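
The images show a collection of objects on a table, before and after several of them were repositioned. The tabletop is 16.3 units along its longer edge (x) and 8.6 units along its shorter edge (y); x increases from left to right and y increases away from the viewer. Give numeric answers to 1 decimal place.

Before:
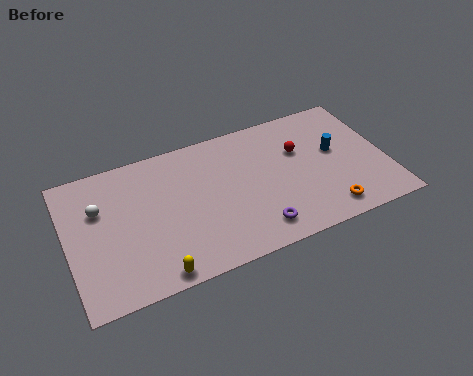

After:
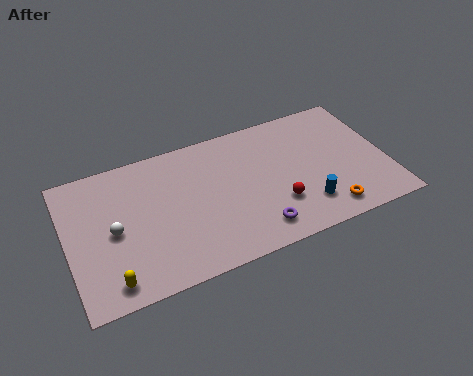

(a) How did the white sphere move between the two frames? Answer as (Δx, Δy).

(0.6, -1.6)

The white sphere was at about (1.7, 5.7) and moved to about (2.3, 4.1).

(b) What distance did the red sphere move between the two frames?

3.4

The red sphere moved from about (12.0, 5.6) to (10.5, 2.6), a distance of √(1.5² + 3.0²) ≈ 3.4.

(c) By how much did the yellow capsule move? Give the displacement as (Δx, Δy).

(-2.2, 0.4)

The yellow capsule started near (4.1, 0.8) and ended near (1.9, 1.2).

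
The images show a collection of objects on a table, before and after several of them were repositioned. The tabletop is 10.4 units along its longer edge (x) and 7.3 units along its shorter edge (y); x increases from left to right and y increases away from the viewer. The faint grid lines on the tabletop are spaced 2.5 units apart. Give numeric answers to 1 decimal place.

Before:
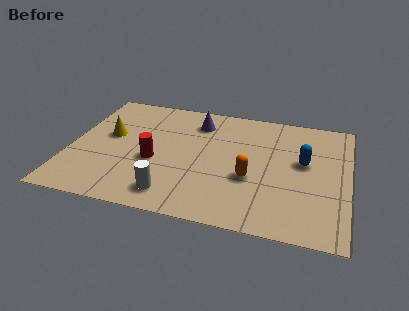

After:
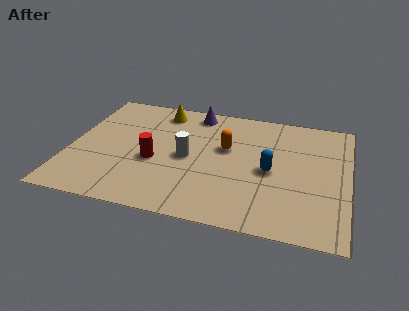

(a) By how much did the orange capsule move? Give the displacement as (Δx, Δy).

(-1.0, 1.6)

The orange capsule was at about (6.8, 2.8) and moved to about (5.8, 4.4).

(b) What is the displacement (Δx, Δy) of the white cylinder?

(0.4, 2.3)

The white cylinder was at about (4.0, 1.2) and moved to about (4.4, 3.5).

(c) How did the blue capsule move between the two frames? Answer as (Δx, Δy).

(-1.2, -0.8)

The blue capsule started near (8.7, 4.2) and ended near (7.5, 3.4).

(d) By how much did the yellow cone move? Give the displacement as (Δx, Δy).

(1.8, 2.0)

The yellow cone started near (1.4, 4.2) and ended near (3.2, 6.2).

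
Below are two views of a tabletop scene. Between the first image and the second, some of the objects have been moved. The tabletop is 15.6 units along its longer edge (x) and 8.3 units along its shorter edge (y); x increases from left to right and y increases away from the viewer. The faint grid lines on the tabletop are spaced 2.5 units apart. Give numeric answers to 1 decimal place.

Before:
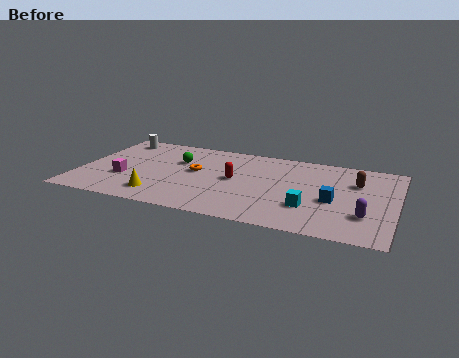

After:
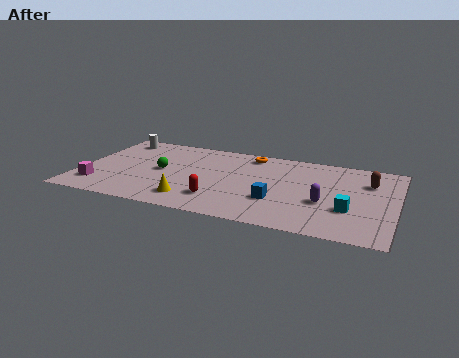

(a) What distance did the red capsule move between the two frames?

2.4

The red capsule was near (7.7, 4.3) before and (7.1, 2.0) after, so it travelled √(0.6² + 2.3²) ≈ 2.4 units.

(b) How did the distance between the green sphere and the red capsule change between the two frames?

+0.6

Before: roughly 3.2 units apart; after: 3.8. That's 0.6 units further apart.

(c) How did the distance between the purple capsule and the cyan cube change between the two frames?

-1.4

The distance was about 2.7 in the first image and 1.3 in the second, so they moved 1.4 units closer together.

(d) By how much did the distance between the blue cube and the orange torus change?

-2.2

The distance was about 7.0 in the first image and 4.8 in the second, so they moved 2.2 units closer together.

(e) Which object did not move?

the white cylinder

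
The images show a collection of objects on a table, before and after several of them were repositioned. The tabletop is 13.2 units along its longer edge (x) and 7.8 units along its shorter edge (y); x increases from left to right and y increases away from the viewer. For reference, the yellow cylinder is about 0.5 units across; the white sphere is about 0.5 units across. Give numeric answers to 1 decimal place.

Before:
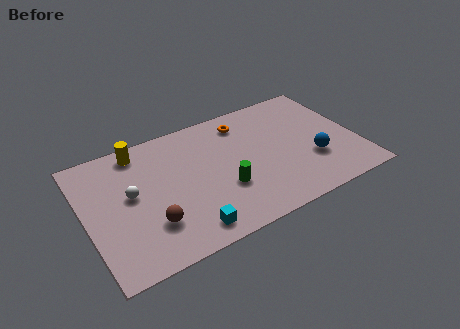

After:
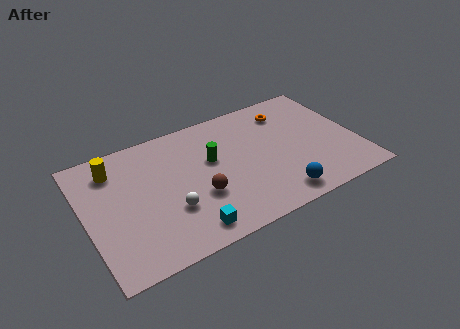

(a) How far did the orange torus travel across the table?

2.2

From (8.0, 6.4) to (10.2, 6.2), the orange torus covered √(2.2² + 0.2²) ≈ 2.2 units.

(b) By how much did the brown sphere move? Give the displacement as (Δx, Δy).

(2.4, 0.6)

The brown sphere started near (2.9, 2.2) and ended near (5.3, 2.8).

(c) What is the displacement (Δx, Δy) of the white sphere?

(1.7, -1.7)

From the two frames, the white sphere sits at roughly (2.2, 4.3) before and (3.9, 2.6) after.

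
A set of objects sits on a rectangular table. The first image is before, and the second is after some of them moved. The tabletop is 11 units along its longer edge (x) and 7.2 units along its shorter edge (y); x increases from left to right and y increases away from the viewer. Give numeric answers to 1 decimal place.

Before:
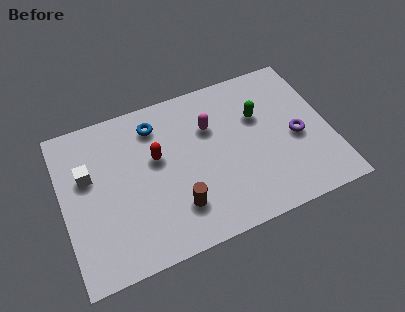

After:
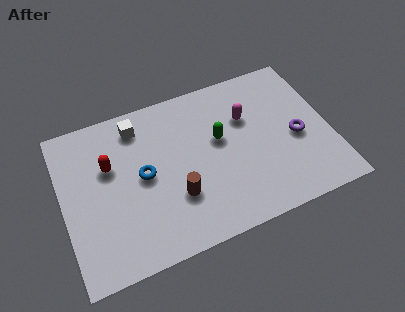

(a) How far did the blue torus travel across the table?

2.2

The blue torus moved from about (4.0, 5.8) to (3.3, 3.7), a distance of √(0.7² + 2.1²) ≈ 2.2.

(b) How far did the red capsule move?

1.9

The red capsule moved from about (3.9, 4.3) to (2.0, 4.6), a distance of √(1.9² + 0.3²) ≈ 1.9.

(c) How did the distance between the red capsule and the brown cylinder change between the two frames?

+0.8

They were about 2.6 units apart before and 3.4 after — 0.8 units further apart.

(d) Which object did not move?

the purple torus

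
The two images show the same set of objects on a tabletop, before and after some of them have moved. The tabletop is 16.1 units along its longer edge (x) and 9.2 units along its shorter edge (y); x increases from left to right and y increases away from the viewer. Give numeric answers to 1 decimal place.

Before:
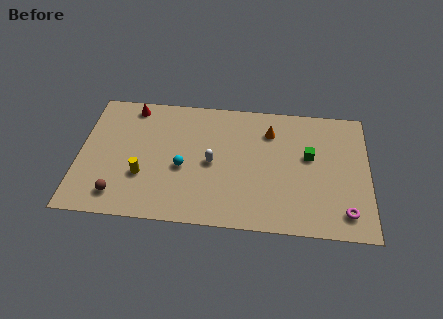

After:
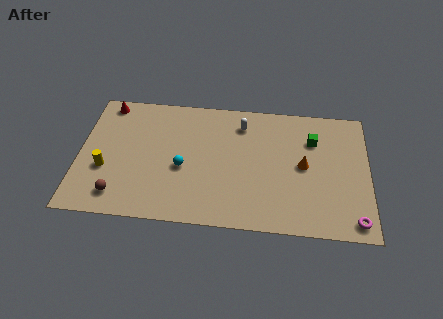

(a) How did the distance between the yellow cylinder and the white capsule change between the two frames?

+4.5

Before: roughly 4.0 units apart; after: 8.5. That's 4.5 units further apart.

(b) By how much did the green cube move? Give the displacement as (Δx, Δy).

(0.2, 1.2)

The green cube was at about (12.8, 5.4) and moved to about (13.0, 6.6).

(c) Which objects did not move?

the cyan sphere and the brown sphere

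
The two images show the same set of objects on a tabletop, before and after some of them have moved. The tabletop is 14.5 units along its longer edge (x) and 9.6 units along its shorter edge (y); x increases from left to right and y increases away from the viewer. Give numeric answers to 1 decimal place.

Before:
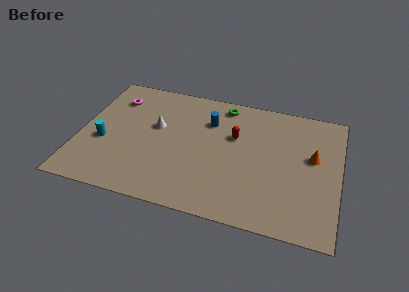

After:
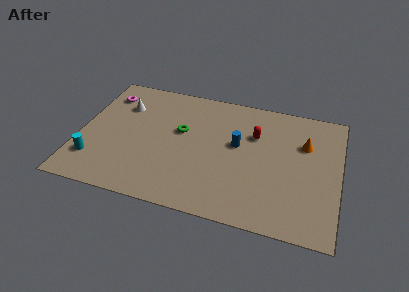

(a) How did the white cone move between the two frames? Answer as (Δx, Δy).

(-2.0, 1.2)

The white cone started near (4.2, 5.7) and ended near (2.2, 6.9).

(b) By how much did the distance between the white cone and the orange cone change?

+1.5

They were about 8.8 units apart before and 10.3 after — 1.5 units further apart.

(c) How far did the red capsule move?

1.2

The red capsule was near (8.6, 6.1) before and (9.7, 6.5) after, so it travelled √(1.1² + 0.4²) ≈ 1.2 units.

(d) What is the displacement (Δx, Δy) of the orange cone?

(-0.5, 0.9)

The orange cone was at about (13.0, 5.6) and moved to about (12.5, 6.5).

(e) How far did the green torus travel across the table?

3.5

The green torus moved from about (7.8, 8.4) to (5.6, 5.7), a distance of √(2.2² + 2.7²) ≈ 3.5.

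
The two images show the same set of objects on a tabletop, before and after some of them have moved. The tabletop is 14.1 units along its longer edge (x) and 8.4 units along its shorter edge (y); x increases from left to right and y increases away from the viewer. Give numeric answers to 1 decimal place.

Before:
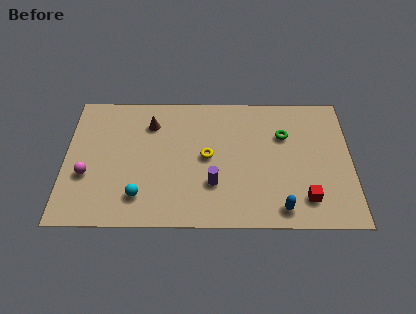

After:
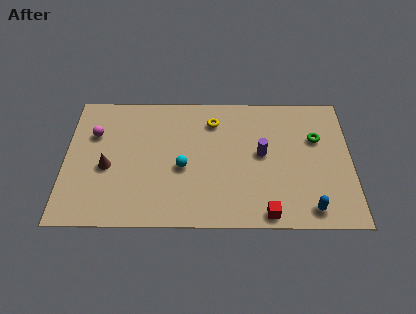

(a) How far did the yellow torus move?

2.3

From (7.0, 4.3) to (7.3, 6.6), the yellow torus covered √(0.3² + 2.3²) ≈ 2.3 units.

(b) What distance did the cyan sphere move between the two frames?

2.8

The cyan sphere moved from about (3.7, 1.8) to (5.8, 3.6), a distance of √(2.1² + 1.8²) ≈ 2.8.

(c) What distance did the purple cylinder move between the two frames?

3.1

The purple cylinder was near (7.3, 2.6) before and (9.7, 4.5) after, so it travelled √(2.4² + 1.9²) ≈ 3.1 units.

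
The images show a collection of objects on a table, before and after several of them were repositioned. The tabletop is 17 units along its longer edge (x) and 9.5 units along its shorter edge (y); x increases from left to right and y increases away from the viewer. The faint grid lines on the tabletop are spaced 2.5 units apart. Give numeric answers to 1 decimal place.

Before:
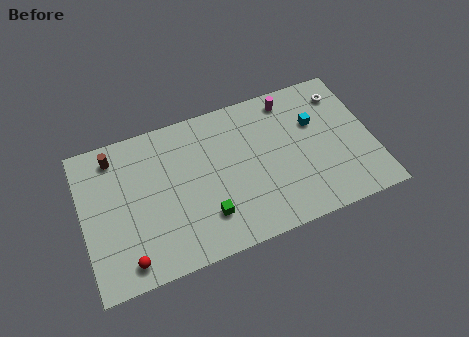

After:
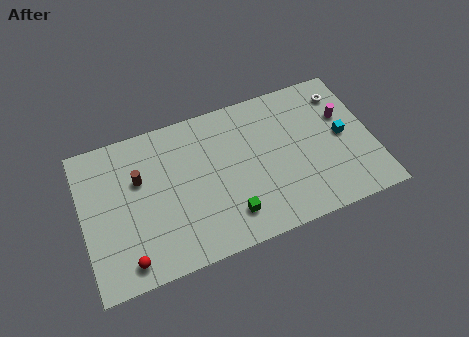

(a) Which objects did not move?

the red sphere and the white torus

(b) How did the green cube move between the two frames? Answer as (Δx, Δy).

(1.3, -0.4)

The green cube was at about (7.0, 2.4) and moved to about (8.3, 2.0).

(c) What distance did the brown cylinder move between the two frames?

2.3

The brown cylinder was near (2.1, 8.0) before and (3.4, 6.1) after, so it travelled √(1.3² + 1.9²) ≈ 2.3 units.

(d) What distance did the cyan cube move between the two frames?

2.1

The cyan cube was near (13.8, 6.2) before and (15.3, 4.8) after, so it travelled √(1.5² + 1.4²) ≈ 2.1 units.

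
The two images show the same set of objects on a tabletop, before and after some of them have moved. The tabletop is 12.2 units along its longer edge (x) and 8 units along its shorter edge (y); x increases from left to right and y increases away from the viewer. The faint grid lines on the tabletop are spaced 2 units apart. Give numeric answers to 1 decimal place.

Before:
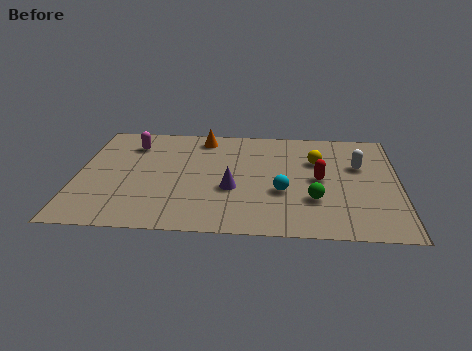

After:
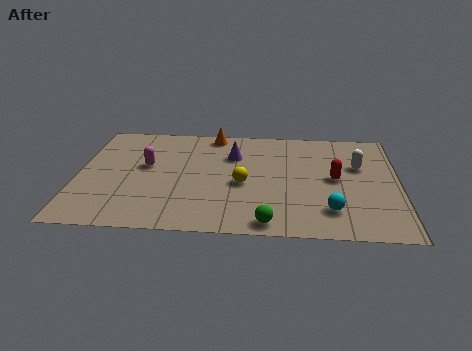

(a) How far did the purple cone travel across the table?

2.5

The purple cone was near (5.9, 3.1) before and (5.9, 5.6) after, so it travelled √(0.0² + 2.5²) ≈ 2.5 units.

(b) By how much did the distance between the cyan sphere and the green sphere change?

+1.2

Before: roughly 1.3 units apart; after: 2.5. That's 1.2 units further apart.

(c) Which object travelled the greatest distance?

the yellow sphere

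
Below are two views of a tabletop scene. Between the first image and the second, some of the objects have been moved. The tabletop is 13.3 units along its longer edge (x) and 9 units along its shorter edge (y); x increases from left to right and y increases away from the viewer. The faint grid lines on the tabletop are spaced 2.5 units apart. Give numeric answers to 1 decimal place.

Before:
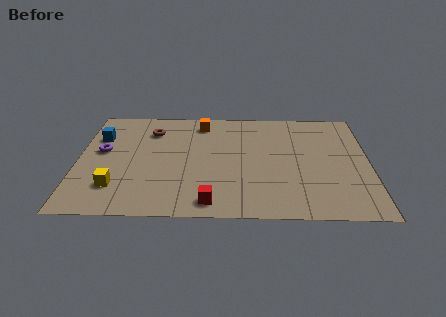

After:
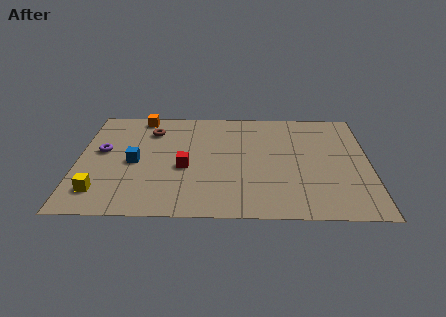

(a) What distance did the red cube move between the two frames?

3.0

From (6.1, 1.1) to (4.9, 3.8), the red cube covered √(1.2² + 2.7²) ≈ 3.0 units.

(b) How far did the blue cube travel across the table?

2.7

The blue cube moved from about (0.9, 6.3) to (2.6, 4.2), a distance of √(1.7² + 2.1²) ≈ 2.7.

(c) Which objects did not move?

the purple torus and the brown torus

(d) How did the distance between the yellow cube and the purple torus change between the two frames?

+0.3

They were about 3.0 units apart before and 3.3 after — 0.3 units further apart.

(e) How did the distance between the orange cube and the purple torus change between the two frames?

-1.7

The distance was about 5.1 in the first image and 3.4 in the second, so they moved 1.7 units closer together.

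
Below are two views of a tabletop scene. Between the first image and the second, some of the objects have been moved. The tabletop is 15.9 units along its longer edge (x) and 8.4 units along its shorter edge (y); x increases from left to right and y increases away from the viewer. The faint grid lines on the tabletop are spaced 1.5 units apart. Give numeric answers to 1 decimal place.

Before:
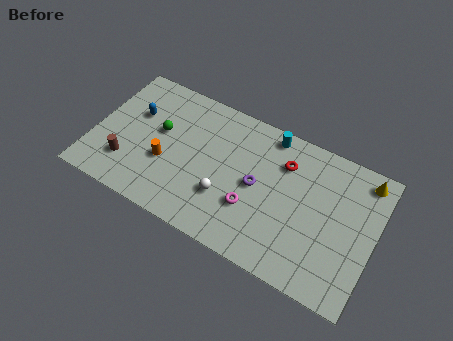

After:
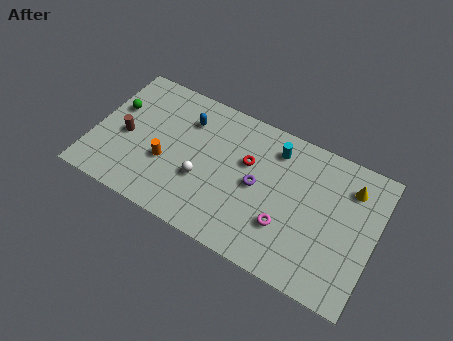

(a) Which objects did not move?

the purple torus and the orange cylinder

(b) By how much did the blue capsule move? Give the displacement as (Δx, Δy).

(2.9, 0.9)

From the two frames, the blue capsule sits at roughly (2.1, 5.4) before and (5.0, 6.3) after.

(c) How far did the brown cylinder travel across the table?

1.6

The brown cylinder moved from about (2.1, 2.2) to (1.8, 3.8), a distance of √(0.3² + 1.6²) ≈ 1.6.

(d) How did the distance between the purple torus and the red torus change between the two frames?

-1.1

They were about 2.4 units apart before and 1.3 after — 1.1 units closer together.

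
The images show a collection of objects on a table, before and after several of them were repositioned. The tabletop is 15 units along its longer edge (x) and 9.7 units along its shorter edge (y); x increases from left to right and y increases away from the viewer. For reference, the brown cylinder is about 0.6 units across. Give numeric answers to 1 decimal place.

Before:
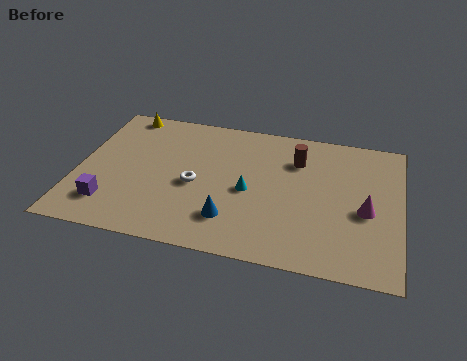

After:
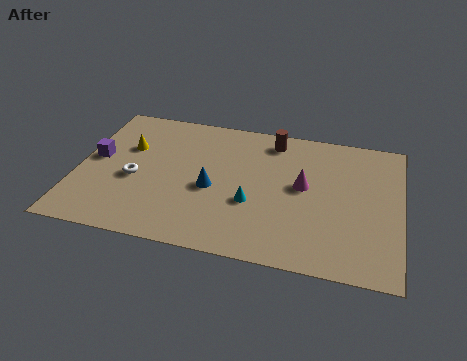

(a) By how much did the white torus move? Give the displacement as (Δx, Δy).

(-2.8, -0.2)

The white torus started near (5.5, 4.3) and ended near (2.7, 4.1).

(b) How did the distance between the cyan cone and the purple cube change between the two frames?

+0.9

Before: roughly 6.7 units apart; after: 7.6. That's 0.9 units further apart.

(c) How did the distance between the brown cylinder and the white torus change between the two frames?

+2.1

They were about 5.4 units apart before and 7.5 after — 2.1 units further apart.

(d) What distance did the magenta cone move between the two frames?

3.1

The magenta cone was near (13.4, 4.2) before and (10.5, 5.3) after, so it travelled √(2.9² + 1.1²) ≈ 3.1 units.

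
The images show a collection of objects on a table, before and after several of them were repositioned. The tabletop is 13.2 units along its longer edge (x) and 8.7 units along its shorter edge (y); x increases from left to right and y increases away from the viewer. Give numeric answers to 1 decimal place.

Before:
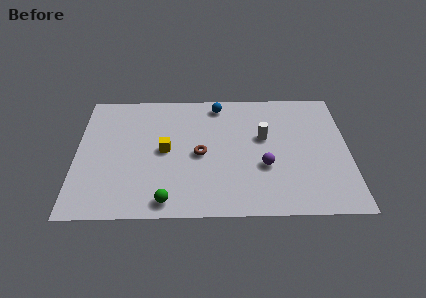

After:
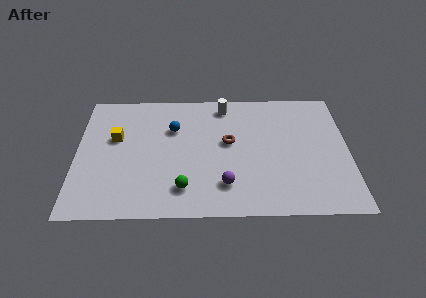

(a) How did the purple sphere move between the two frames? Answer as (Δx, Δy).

(-1.9, -1.2)

The purple sphere was at about (9.1, 3.2) and moved to about (7.2, 2.0).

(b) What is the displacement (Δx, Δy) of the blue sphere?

(-2.2, -1.7)

The blue sphere started near (6.9, 7.6) and ended near (4.7, 5.9).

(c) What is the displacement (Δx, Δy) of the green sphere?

(0.8, 0.8)

The green sphere was at about (4.4, 1.0) and moved to about (5.2, 1.8).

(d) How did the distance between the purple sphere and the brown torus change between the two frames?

-0.3

The distance was about 3.2 in the first image and 2.9 in the second, so they moved 0.3 units closer together.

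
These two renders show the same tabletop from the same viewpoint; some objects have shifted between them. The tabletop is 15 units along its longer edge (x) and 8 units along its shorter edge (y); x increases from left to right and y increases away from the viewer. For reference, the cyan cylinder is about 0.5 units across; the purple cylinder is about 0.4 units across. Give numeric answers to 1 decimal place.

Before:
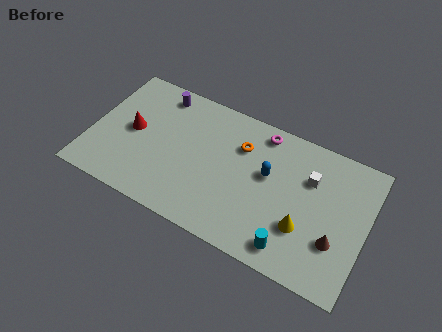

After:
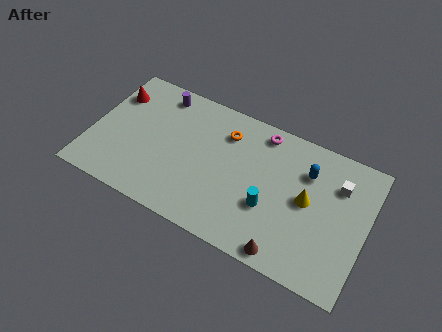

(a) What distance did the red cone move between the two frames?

2.2

The red cone was near (2.2, 4.1) before and (0.9, 5.9) after, so it travelled √(1.3² + 1.8²) ≈ 2.2 units.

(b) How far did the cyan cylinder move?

2.2

The cyan cylinder moved from about (11.3, 1.2) to (9.9, 2.9), a distance of √(1.4² + 1.7²) ≈ 2.2.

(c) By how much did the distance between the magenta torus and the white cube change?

+1.3

Before: roughly 3.2 units apart; after: 4.5. That's 1.3 units further apart.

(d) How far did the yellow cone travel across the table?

1.6

The yellow cone was near (11.8, 2.6) before and (11.8, 4.2) after, so it travelled √(0.0² + 1.6²) ≈ 1.6 units.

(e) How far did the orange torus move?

1.0

The orange torus moved from about (8.0, 5.7) to (7.1, 6.1), a distance of √(0.9² + 0.4²) ≈ 1.0.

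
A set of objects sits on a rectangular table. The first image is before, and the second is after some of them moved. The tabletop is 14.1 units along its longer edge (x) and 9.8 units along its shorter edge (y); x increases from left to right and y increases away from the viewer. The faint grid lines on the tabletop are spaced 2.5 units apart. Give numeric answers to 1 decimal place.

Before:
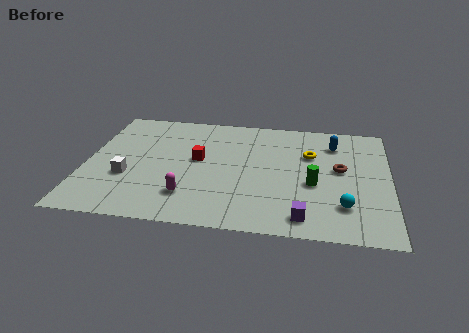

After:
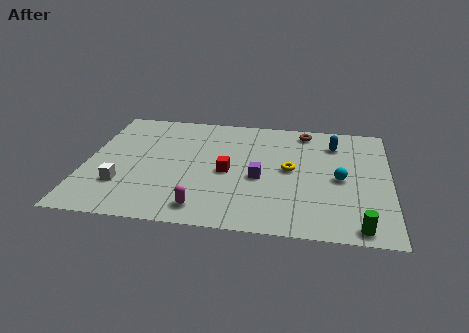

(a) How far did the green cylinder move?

3.7

From (10.6, 4.0) to (12.7, 0.9), the green cylinder covered √(2.1² + 3.1²) ≈ 3.7 units.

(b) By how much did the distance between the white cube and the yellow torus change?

-0.9

The distance was about 8.9 in the first image and 8.0 in the second, so they moved 0.9 units closer together.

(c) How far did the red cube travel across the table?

1.7

The red cube was near (5.2, 5.4) before and (6.6, 4.5) after, so it travelled √(1.4² + 0.9²) ≈ 1.7 units.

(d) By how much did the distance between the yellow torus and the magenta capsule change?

-1.5

Before: roughly 6.9 units apart; after: 5.4. That's 1.5 units closer together.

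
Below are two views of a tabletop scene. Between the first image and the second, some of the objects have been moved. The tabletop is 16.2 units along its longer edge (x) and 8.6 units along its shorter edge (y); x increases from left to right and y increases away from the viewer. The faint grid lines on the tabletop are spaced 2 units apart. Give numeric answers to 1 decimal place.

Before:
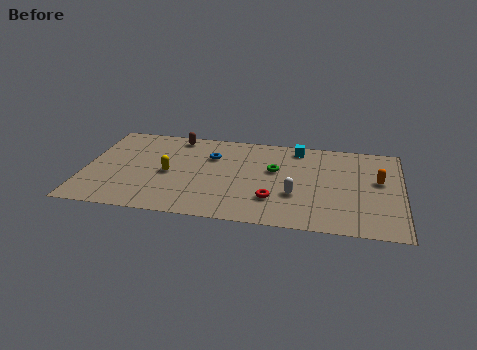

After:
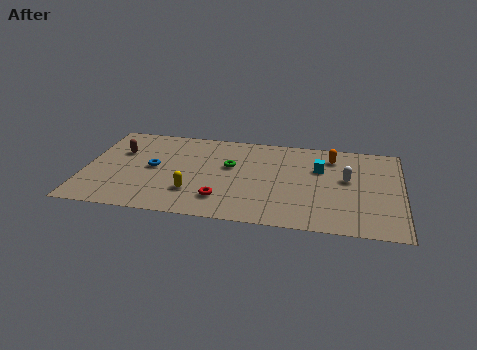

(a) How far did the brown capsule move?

3.4

From (4.5, 7.6) to (1.7, 5.7), the brown capsule covered √(2.8² + 1.9²) ≈ 3.4 units.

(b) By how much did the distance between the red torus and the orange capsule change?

+1.5

The distance was about 5.9 in the first image and 7.4 in the second, so they moved 1.5 units further apart.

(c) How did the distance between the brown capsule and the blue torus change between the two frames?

-0.3

The distance was about 2.5 in the first image and 2.2 in the second, so they moved 0.3 units closer together.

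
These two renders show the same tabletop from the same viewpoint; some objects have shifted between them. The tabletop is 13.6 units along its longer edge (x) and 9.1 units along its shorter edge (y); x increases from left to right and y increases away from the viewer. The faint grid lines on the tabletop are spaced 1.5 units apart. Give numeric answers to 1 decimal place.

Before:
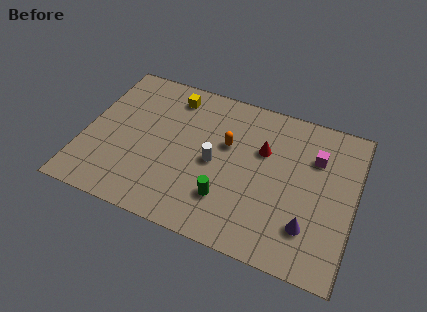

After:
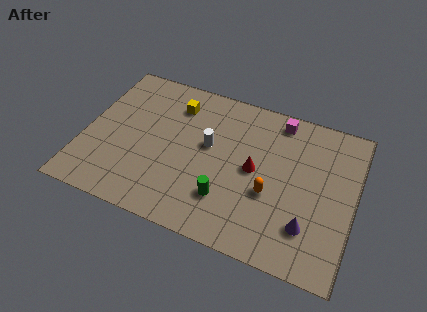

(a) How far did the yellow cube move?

0.5

From (4.1, 7.6) to (4.3, 7.1), the yellow cube covered √(0.2² + 0.5²) ≈ 0.5 units.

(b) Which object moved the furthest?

the orange capsule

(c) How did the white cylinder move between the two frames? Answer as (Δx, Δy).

(-0.4, 0.9)

From the two frames, the white cylinder sits at roughly (6.6, 4.3) before and (6.2, 5.2) after.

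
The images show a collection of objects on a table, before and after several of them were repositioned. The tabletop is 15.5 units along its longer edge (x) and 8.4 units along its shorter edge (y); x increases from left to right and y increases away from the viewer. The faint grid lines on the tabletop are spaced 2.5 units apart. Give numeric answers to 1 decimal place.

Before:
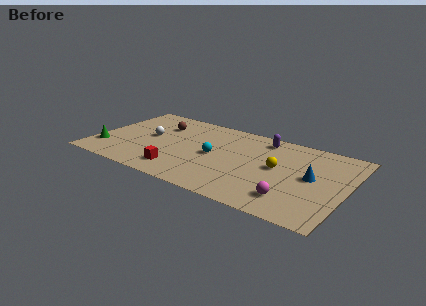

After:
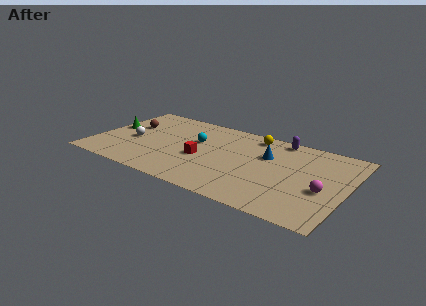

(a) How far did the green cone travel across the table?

2.5

The green cone moved from about (0.8, 2.1) to (0.8, 4.6), a distance of √(0.0² + 2.5²) ≈ 2.5.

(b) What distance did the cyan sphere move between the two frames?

1.7

From (7.4, 4.1) to (6.1, 5.2), the cyan sphere covered √(1.3² + 1.1²) ≈ 1.7 units.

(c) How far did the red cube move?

2.2

The red cube was near (5.6, 1.6) before and (6.7, 3.5) after, so it travelled √(1.1² + 1.9²) ≈ 2.2 units.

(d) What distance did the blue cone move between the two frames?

3.1

From (13.4, 4.4) to (10.5, 5.5), the blue cone covered √(2.9² + 1.1²) ≈ 3.1 units.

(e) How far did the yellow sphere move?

3.4

From (11.3, 4.5) to (9.4, 7.3), the yellow sphere covered √(1.9² + 2.8²) ≈ 3.4 units.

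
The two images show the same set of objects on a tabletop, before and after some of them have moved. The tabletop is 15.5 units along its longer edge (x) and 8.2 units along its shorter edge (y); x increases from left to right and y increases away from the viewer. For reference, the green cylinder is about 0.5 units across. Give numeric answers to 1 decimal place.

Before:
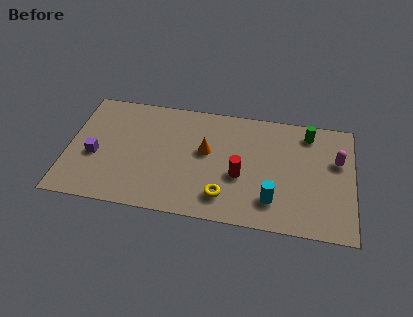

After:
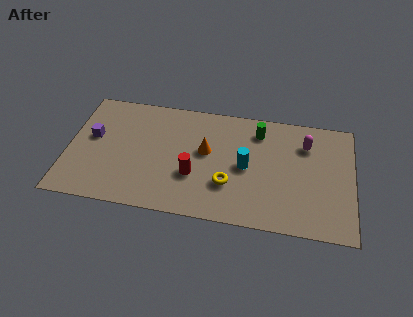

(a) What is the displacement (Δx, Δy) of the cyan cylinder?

(-1.5, 2.1)

The cyan cylinder started near (11.2, 1.9) and ended near (9.7, 4.0).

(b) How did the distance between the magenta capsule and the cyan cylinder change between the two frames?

-0.9

Before: roughly 4.7 units apart; after: 3.8. That's 0.9 units closer together.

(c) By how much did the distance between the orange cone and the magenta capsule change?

-1.5

They were about 7.1 units apart before and 5.6 after — 1.5 units closer together.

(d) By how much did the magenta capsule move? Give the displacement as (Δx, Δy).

(-1.7, 0.9)

The magenta capsule started near (14.6, 5.2) and ended near (12.9, 6.1).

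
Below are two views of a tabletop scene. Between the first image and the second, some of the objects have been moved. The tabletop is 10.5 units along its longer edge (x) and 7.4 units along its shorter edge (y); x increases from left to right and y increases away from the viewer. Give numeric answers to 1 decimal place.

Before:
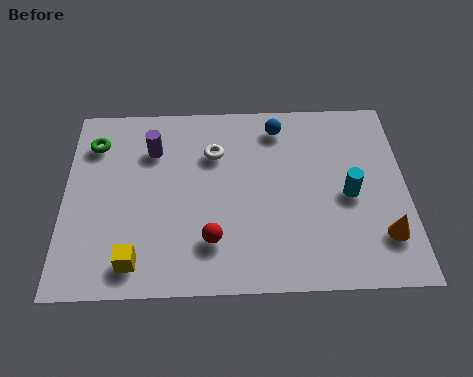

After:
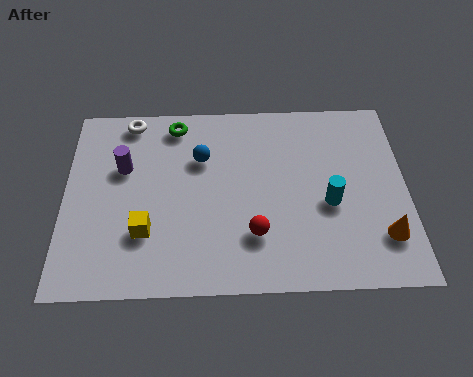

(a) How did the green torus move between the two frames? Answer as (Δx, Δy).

(2.5, 0.7)

The green torus was at about (0.9, 5.7) and moved to about (3.4, 6.4).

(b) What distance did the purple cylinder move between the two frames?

1.1

From (2.7, 5.4) to (1.8, 4.7), the purple cylinder covered √(0.9² + 0.7²) ≈ 1.1 units.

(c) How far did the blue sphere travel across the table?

2.7

The blue sphere was near (6.6, 6.2) before and (4.2, 5.0) after, so it travelled √(2.4² + 1.2²) ≈ 2.7 units.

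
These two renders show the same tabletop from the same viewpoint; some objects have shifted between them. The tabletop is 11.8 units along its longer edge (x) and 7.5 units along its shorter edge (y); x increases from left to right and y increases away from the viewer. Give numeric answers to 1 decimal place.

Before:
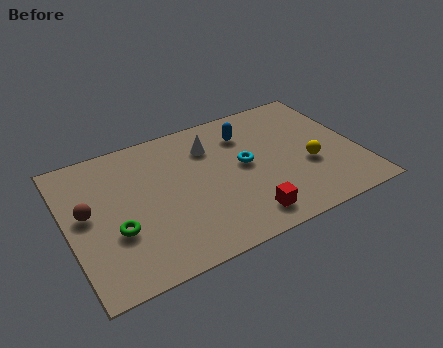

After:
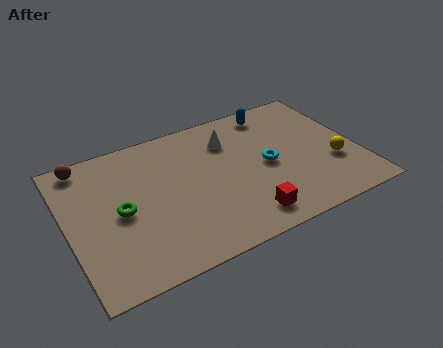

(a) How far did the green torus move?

0.9

The green torus moved from about (1.8, 2.7) to (2.1, 3.6), a distance of √(0.3² + 0.9²) ≈ 0.9.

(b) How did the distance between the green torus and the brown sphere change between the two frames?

+1.6

They were about 1.7 units apart before and 3.3 after — 1.6 units further apart.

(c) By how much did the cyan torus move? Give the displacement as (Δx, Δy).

(0.9, -0.4)

The cyan torus started near (7.2, 4.0) and ended near (8.1, 3.6).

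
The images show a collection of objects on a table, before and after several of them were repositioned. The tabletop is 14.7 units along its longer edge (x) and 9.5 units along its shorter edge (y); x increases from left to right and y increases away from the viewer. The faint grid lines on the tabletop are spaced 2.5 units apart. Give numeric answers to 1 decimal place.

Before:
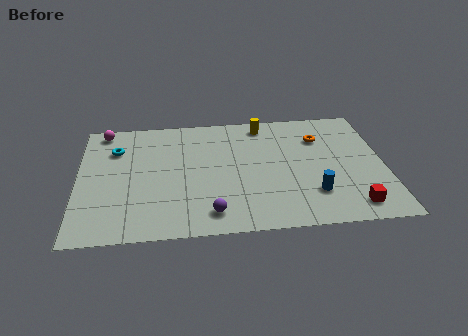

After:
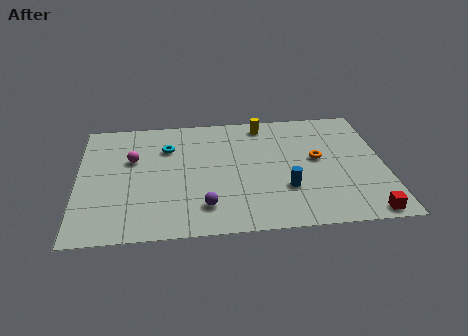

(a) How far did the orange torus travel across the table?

1.7

From (11.7, 6.9) to (11.5, 5.2), the orange torus covered √(0.2² + 1.7²) ≈ 1.7 units.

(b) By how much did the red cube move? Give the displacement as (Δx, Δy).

(0.6, -0.6)

The red cube started near (13.0, 1.4) and ended near (13.6, 0.8).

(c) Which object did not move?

the yellow cylinder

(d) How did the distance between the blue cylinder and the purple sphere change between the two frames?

-1.0

Before: roughly 5.0 units apart; after: 4.0. That's 1.0 units closer together.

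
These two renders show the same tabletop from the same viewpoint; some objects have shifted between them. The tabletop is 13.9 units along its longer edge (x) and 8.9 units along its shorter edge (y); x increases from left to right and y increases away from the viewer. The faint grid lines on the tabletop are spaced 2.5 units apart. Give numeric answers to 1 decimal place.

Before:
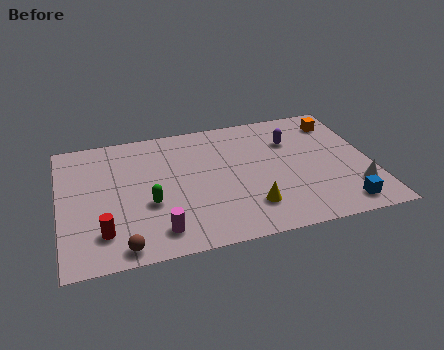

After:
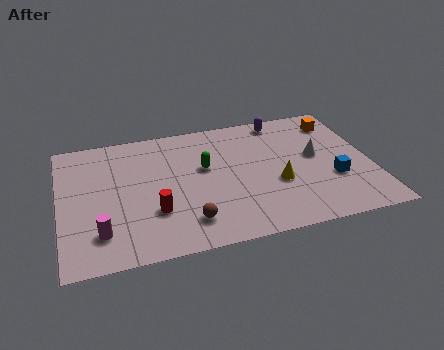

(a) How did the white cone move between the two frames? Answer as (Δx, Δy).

(-1.5, 2.7)

The white cone started near (13.0, 2.2) and ended near (11.5, 4.9).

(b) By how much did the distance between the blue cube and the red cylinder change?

-2.5

Before: roughly 10.5 units apart; after: 8.0. That's 2.5 units closer together.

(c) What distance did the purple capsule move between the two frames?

1.6

The purple capsule moved from about (10.5, 6.3) to (10.2, 7.9), a distance of √(0.3² + 1.6²) ≈ 1.6.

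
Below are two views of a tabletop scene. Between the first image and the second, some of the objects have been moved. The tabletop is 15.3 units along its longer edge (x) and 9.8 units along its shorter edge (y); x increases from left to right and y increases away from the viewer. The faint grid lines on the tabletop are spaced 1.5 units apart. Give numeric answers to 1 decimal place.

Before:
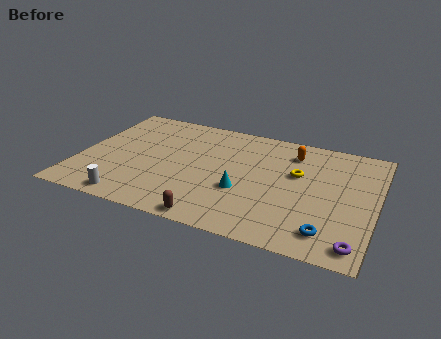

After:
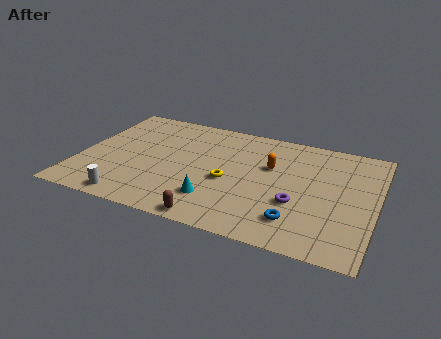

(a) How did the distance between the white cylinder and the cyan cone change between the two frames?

-1.7

The distance was about 6.1 in the first image and 4.4 in the second, so they moved 1.7 units closer together.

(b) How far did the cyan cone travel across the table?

1.8

The cyan cone moved from about (8.6, 3.6) to (7.3, 2.4), a distance of √(1.3² + 1.2²) ≈ 1.8.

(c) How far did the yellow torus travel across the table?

3.8

The yellow torus moved from about (11.2, 6.0) to (7.8, 4.2), a distance of √(3.4² + 1.8²) ≈ 3.8.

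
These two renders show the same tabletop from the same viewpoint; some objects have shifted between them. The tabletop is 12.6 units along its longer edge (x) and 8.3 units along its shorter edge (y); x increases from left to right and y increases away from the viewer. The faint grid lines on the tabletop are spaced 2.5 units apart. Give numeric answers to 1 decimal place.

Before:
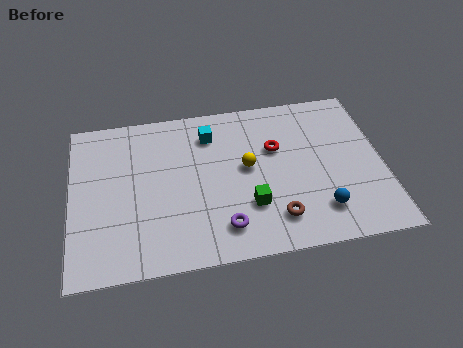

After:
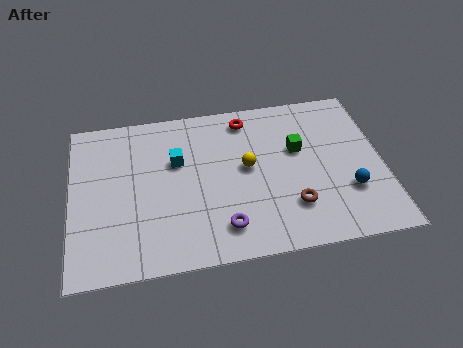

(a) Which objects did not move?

the purple torus and the yellow sphere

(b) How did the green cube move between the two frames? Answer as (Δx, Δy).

(2.1, 2.6)

The green cube was at about (7.1, 2.5) and moved to about (9.2, 5.1).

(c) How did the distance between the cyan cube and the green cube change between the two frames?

+0.7

They were about 4.2 units apart before and 4.9 after — 0.7 units further apart.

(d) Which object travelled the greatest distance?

the green cube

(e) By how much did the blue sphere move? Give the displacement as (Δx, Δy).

(1.2, 0.8)

The blue sphere was at about (9.9, 1.8) and moved to about (11.1, 2.6).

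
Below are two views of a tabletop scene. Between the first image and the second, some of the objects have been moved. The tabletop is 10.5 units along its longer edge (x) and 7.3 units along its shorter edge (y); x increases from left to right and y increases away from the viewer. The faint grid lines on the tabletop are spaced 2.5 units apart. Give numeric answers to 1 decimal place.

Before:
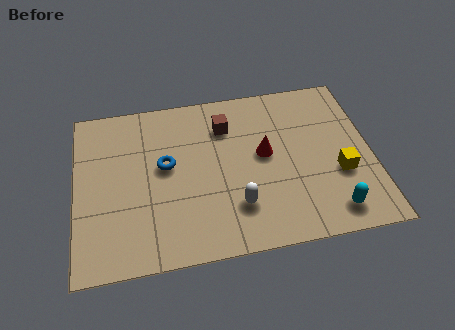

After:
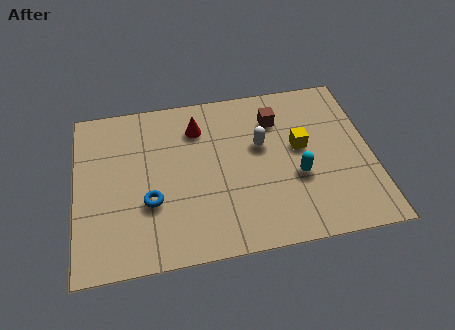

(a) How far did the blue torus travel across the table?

1.6

From (3.2, 4.1) to (2.6, 2.6), the blue torus covered √(0.6² + 1.5²) ≈ 1.6 units.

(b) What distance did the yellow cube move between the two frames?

1.9

The yellow cube was near (9.3, 2.7) before and (8.0, 4.1) after, so it travelled √(1.3² + 1.4²) ≈ 1.9 units.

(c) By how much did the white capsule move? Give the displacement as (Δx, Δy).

(1.0, 2.5)

The white capsule started near (5.6, 1.9) and ended near (6.6, 4.4).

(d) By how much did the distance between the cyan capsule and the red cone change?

+0.8

The distance was about 3.6 in the first image and 4.4 in the second, so they moved 0.8 units further apart.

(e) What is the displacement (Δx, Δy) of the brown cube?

(1.8, 0.0)

The brown cube was at about (5.4, 5.5) and moved to about (7.2, 5.5).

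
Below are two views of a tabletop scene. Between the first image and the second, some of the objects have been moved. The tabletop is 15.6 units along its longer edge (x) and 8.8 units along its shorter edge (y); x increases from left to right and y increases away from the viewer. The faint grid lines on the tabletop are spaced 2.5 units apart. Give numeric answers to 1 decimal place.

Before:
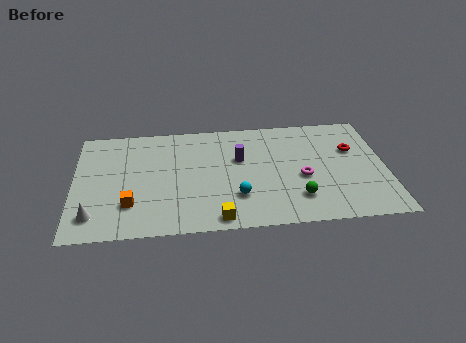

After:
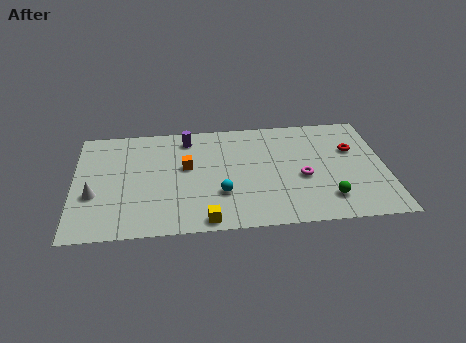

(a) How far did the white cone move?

1.6

From (1.0, 1.7) to (1.0, 3.3), the white cone covered √(0.0² + 1.6²) ≈ 1.6 units.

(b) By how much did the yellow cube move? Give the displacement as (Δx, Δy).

(-0.6, -0.1)

From the two frames, the yellow cube sits at roughly (7.1, 0.9) before and (6.5, 0.8) after.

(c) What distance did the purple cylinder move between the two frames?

3.2

From (8.3, 5.5) to (5.7, 7.4), the purple cylinder covered √(2.6² + 1.9²) ≈ 3.2 units.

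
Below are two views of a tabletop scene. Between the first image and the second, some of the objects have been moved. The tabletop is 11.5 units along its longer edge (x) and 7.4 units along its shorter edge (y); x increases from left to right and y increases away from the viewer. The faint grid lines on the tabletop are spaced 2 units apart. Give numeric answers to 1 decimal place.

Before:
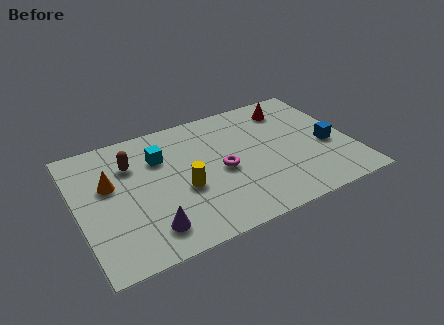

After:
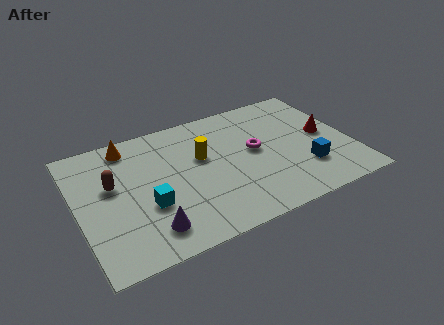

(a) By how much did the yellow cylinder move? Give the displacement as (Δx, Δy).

(1.0, 1.5)

From the two frames, the yellow cylinder sits at roughly (4.3, 3.0) before and (5.3, 4.5) after.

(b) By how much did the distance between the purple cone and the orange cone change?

+1.6

Before: roughly 3.4 units apart; after: 5.0. That's 1.6 units further apart.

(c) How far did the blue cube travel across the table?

1.5

The blue cube moved from about (10.5, 3.1) to (9.4, 2.1), a distance of √(1.1² + 1.0²) ≈ 1.5.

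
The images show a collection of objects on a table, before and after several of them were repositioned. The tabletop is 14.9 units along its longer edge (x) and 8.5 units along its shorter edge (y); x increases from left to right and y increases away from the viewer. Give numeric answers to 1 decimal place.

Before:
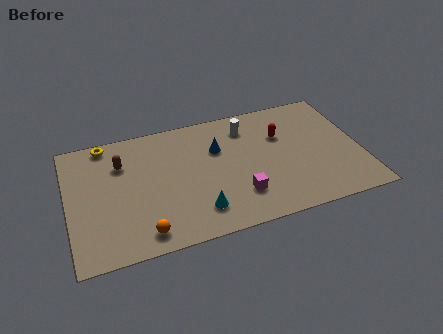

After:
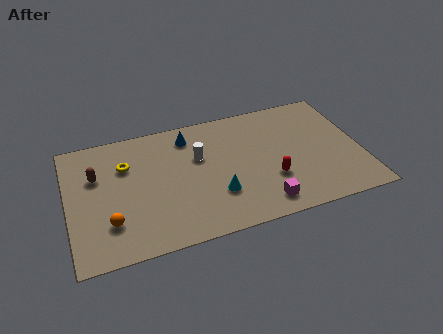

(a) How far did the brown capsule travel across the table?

1.4

From (2.8, 6.1) to (1.5, 5.6), the brown capsule covered √(1.3² + 0.5²) ≈ 1.4 units.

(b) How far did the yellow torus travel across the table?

2.0

From (2.1, 7.7) to (3.0, 5.9), the yellow torus covered √(0.9² + 1.8²) ≈ 2.0 units.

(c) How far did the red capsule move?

3.0

The red capsule moved from about (11.0, 5.7) to (10.2, 2.8), a distance of √(0.8² + 2.9²) ≈ 3.0.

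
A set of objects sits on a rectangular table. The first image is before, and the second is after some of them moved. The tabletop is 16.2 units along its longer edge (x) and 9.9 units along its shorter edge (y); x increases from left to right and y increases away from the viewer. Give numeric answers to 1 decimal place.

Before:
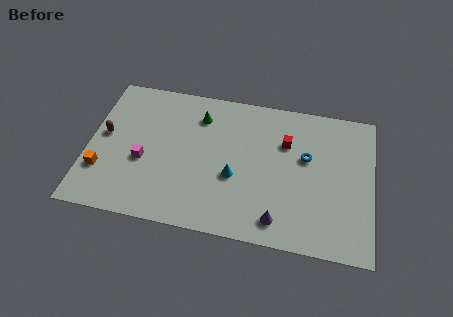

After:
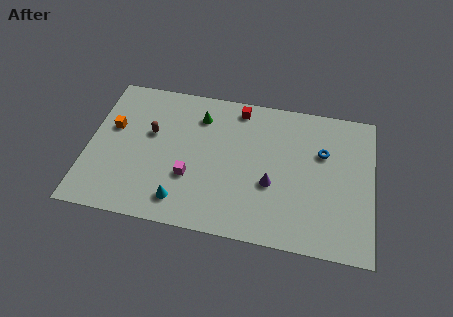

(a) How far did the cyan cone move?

3.6

From (8.4, 3.9) to (5.5, 1.7), the cyan cone covered √(2.9² + 2.2²) ≈ 3.6 units.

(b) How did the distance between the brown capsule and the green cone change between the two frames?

-2.6

Before: roughly 5.8 units apart; after: 3.2. That's 2.6 units closer together.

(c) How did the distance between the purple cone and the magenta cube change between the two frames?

-3.6

The distance was about 8.2 in the first image and 4.6 in the second, so they moved 3.6 units closer together.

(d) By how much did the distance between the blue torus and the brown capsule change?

-1.7

They were about 11.5 units apart before and 9.8 after — 1.7 units closer together.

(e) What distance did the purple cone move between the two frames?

2.4

The purple cone moved from about (11.0, 1.5) to (10.5, 3.8), a distance of √(0.5² + 2.3²) ≈ 2.4.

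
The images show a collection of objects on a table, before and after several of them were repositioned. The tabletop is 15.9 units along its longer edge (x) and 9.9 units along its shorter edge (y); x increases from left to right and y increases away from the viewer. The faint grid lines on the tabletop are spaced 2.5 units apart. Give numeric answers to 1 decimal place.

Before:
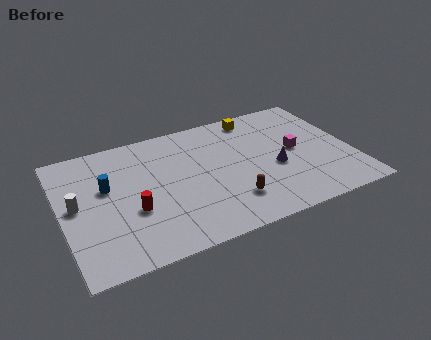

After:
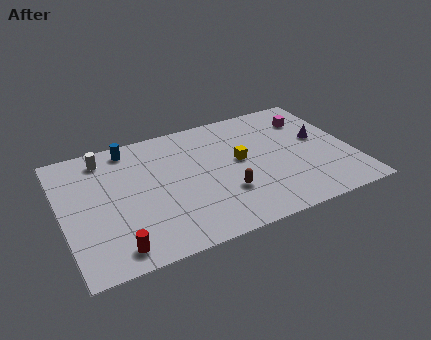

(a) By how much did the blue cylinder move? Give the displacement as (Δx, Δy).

(1.5, 2.7)

The blue cylinder started near (2.5, 6.0) and ended near (4.0, 8.7).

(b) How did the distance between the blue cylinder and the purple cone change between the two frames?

+1.5

The distance was about 9.3 in the first image and 10.8 in the second, so they moved 1.5 units further apart.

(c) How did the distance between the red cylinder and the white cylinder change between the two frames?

+3.8

Before: roughly 3.3 units apart; after: 7.1. That's 3.8 units further apart.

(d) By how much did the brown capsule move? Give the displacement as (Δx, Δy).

(-0.2, 0.7)

The brown capsule started near (8.9, 2.4) and ended near (8.7, 3.1).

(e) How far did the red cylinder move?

2.7

The red cylinder moved from about (3.7, 3.7) to (2.5, 1.3), a distance of √(1.2² + 2.4²) ≈ 2.7.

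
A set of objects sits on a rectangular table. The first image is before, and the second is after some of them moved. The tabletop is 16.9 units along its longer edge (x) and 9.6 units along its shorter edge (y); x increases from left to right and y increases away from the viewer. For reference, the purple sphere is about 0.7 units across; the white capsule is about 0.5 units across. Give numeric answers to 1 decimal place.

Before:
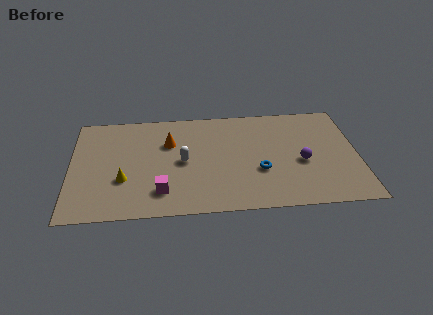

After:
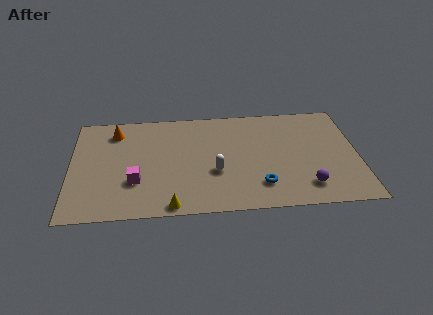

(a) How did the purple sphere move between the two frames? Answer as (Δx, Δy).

(0.2, -2.2)

From the two frames, the purple sphere sits at roughly (13.6, 4.1) before and (13.8, 1.9) after.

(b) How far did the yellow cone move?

3.8

The yellow cone was near (3.1, 3.3) before and (5.9, 0.8) after, so it travelled √(2.8² + 2.5²) ≈ 3.8 units.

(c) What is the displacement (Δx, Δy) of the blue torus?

(0.0, -1.3)

From the two frames, the blue torus sits at roughly (11.1, 3.5) before and (11.1, 2.2) after.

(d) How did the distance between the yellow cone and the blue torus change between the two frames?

-2.6

They were about 8.0 units apart before and 5.4 after — 2.6 units closer together.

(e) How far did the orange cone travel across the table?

3.5

The orange cone was near (5.8, 6.5) before and (2.6, 7.8) after, so it travelled √(3.2² + 1.3²) ≈ 3.5 units.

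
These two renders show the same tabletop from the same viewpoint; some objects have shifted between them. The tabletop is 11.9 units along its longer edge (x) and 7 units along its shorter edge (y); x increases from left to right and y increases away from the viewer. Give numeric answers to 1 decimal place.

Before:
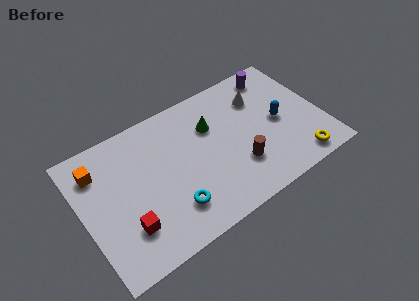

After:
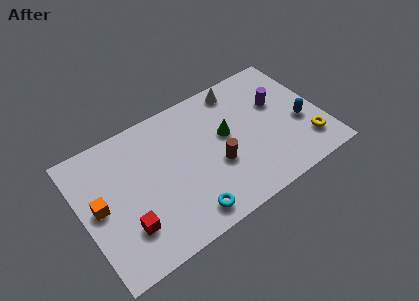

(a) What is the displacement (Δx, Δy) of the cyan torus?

(0.6, -0.7)

The cyan torus was at about (4.1, 1.7) and moved to about (4.7, 1.0).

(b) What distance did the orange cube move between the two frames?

1.8

The orange cube was near (1.0, 5.4) before and (0.8, 3.6) after, so it travelled √(0.2² + 1.8²) ≈ 1.8 units.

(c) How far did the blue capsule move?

1.2

From (9.8, 3.4) to (10.8, 2.8), the blue capsule covered √(1.0² + 0.6²) ≈ 1.2 units.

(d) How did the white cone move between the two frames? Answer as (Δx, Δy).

(-0.9, 1.0)

The white cone was at about (9.1, 5.1) and moved to about (8.2, 6.1).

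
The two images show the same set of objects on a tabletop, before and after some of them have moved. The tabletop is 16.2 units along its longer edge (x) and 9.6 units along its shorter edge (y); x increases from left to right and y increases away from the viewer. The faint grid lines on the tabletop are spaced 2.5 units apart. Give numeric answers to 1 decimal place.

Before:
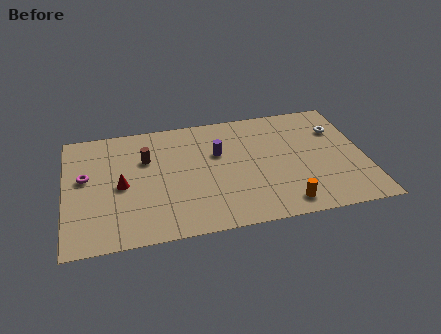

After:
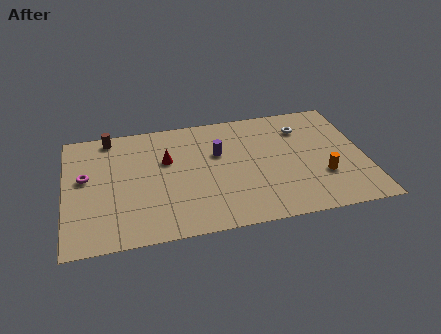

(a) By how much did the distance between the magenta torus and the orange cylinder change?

+1.6

Before: roughly 11.3 units apart; after: 12.9. That's 1.6 units further apart.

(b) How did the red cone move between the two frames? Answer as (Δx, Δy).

(2.5, 1.6)

The red cone started near (3.0, 4.5) and ended near (5.5, 6.1).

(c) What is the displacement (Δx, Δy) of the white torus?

(-1.9, 0.5)

From the two frames, the white torus sits at roughly (14.9, 6.8) before and (13.0, 7.3) after.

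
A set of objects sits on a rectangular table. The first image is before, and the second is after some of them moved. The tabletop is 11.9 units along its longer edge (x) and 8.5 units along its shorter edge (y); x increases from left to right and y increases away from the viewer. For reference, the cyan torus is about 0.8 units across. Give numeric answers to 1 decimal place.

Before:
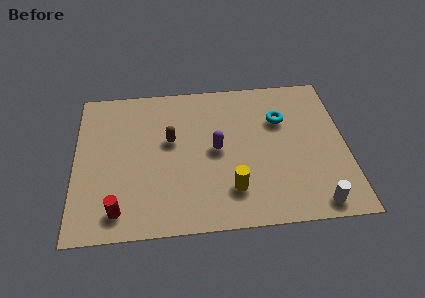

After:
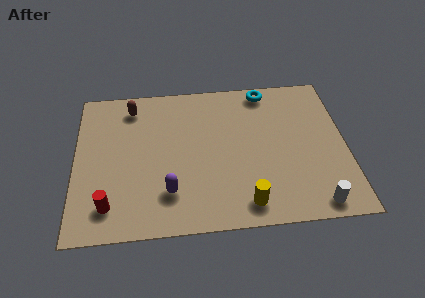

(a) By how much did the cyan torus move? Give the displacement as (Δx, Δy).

(-0.6, 1.8)

The cyan torus was at about (9.1, 5.8) and moved to about (8.5, 7.6).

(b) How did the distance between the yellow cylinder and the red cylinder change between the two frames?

+1.0

They were about 4.9 units apart before and 5.9 after — 1.0 units further apart.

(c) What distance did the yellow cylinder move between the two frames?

1.0

The yellow cylinder was near (6.8, 2.0) before and (7.4, 1.2) after, so it travelled √(0.6² + 0.8²) ≈ 1.0 units.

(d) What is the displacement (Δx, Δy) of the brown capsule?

(-1.7, 2.1)

From the two frames, the brown capsule sits at roughly (4.2, 5.0) before and (2.5, 7.1) after.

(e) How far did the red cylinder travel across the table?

0.5

The red cylinder was near (1.9, 1.3) before and (1.5, 1.6) after, so it travelled √(0.4² + 0.3²) ≈ 0.5 units.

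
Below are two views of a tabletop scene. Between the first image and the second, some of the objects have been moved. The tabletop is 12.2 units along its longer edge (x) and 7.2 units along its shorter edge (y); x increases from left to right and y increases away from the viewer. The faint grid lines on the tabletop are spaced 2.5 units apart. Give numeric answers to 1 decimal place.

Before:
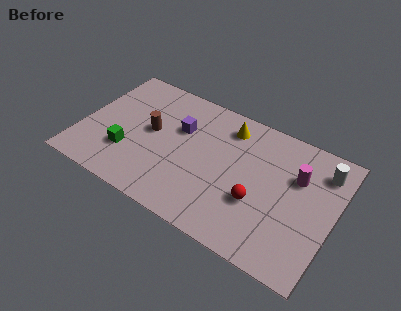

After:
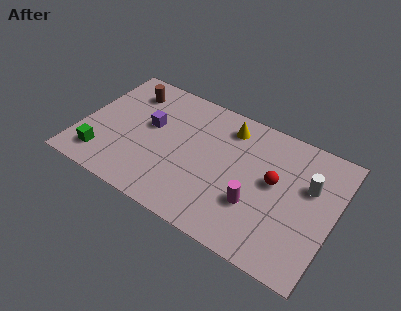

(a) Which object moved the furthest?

the magenta cylinder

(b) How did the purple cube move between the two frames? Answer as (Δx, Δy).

(-1.4, -0.5)

From the two frames, the purple cube sits at roughly (4.6, 4.7) before and (3.2, 4.2) after.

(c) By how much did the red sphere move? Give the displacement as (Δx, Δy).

(0.6, 1.4)

The red sphere started near (8.7, 2.6) and ended near (9.3, 4.0).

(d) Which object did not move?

the yellow cone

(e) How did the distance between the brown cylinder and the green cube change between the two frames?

+2.4

Before: roughly 1.9 units apart; after: 4.3. That's 2.4 units further apart.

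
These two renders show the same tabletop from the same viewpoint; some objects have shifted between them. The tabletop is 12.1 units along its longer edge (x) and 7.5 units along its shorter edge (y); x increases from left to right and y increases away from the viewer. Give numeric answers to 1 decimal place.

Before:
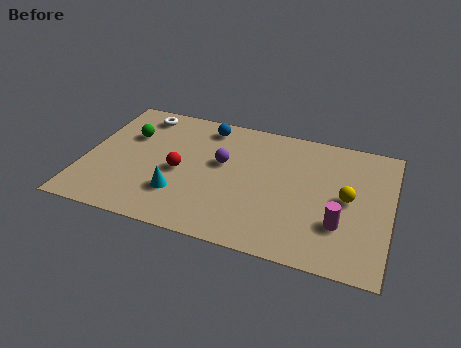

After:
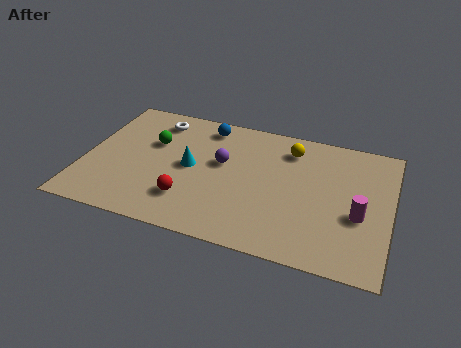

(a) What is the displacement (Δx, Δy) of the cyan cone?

(0.3, 1.7)

From the two frames, the cyan cone sits at roughly (3.9, 2.1) before and (4.2, 3.8) after.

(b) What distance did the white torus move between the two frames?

0.7

The white torus was near (1.9, 6.4) before and (2.6, 6.2) after, so it travelled √(0.7² + 0.2²) ≈ 0.7 units.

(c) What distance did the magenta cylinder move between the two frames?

1.0

The magenta cylinder moved from about (10.2, 2.3) to (10.9, 3.0), a distance of √(0.7² + 0.7²) ≈ 1.0.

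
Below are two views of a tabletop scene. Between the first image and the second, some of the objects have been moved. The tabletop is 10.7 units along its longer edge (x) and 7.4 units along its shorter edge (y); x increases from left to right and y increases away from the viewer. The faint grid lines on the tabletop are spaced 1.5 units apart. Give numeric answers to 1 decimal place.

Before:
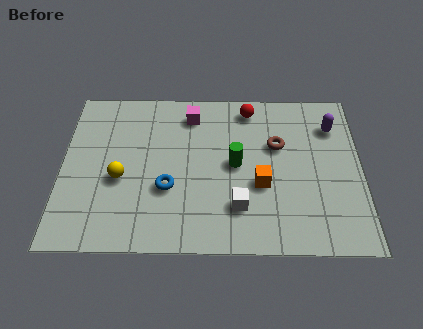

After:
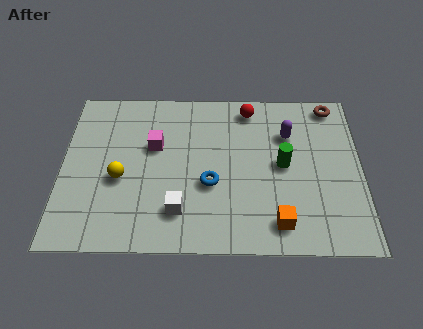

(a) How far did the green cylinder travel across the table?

1.7

The green cylinder was near (6.2, 3.8) before and (7.9, 3.8) after, so it travelled √(1.7² + 0.0²) ≈ 1.7 units.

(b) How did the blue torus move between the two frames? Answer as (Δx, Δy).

(1.5, 0.2)

The blue torus started near (3.8, 2.7) and ended near (5.3, 2.9).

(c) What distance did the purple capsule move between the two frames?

1.6

From (9.7, 5.6) to (8.1, 5.2), the purple capsule covered √(1.6² + 0.4²) ≈ 1.6 units.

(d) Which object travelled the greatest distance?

the brown torus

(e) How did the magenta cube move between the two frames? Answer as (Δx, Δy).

(-1.3, -1.5)

The magenta cube started near (4.6, 6.1) and ended near (3.3, 4.6).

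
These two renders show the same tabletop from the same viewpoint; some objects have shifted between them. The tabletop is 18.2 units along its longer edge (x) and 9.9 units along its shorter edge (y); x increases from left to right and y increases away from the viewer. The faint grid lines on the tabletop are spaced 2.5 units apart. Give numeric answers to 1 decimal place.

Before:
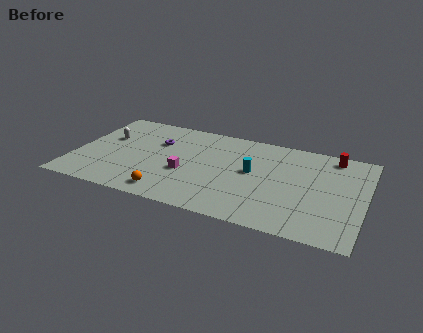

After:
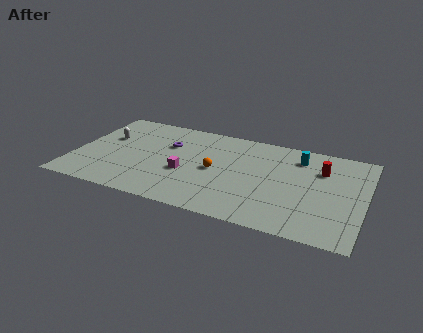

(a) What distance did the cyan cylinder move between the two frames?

3.7

The cyan cylinder was near (11.2, 5.4) before and (13.9, 7.9) after, so it travelled √(2.7² + 2.5²) ≈ 3.7 units.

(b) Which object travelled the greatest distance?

the orange sphere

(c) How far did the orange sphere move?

4.3

The orange sphere moved from about (6.3, 1.4) to (8.9, 4.8), a distance of √(2.6² + 3.4²) ≈ 4.3.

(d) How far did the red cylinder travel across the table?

1.8

From (16.0, 8.7) to (15.4, 7.0), the red cylinder covered √(0.6² + 1.7²) ≈ 1.8 units.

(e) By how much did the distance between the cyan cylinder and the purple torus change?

+2.0

Before: roughly 6.3 units apart; after: 8.3. That's 2.0 units further apart.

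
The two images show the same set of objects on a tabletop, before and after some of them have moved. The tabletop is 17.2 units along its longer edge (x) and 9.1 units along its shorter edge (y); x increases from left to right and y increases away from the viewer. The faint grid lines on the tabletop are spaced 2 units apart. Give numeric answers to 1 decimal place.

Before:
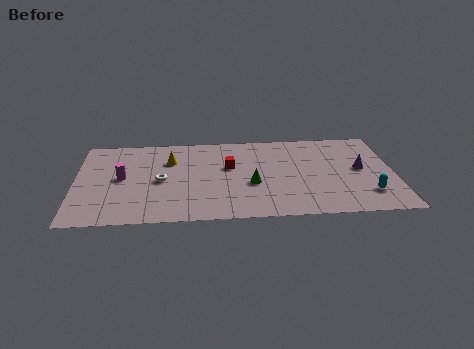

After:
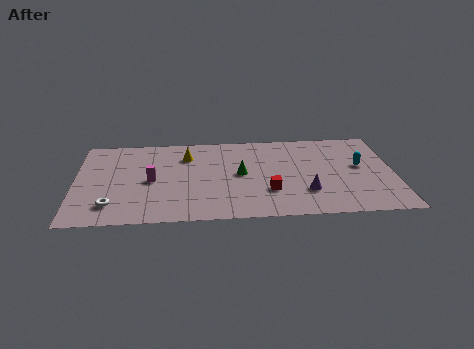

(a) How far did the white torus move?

3.5

From (4.6, 4.3) to (2.0, 1.9), the white torus covered √(2.6² + 2.4²) ≈ 3.5 units.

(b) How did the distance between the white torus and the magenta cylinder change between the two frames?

+1.1

Before: roughly 2.1 units apart; after: 3.2. That's 1.1 units further apart.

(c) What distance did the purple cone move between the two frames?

3.7

From (15.4, 4.8) to (12.4, 2.6), the purple cone covered √(3.0² + 2.2²) ≈ 3.7 units.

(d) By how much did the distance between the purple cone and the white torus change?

-0.4

Before: roughly 10.8 units apart; after: 10.4. That's 0.4 units closer together.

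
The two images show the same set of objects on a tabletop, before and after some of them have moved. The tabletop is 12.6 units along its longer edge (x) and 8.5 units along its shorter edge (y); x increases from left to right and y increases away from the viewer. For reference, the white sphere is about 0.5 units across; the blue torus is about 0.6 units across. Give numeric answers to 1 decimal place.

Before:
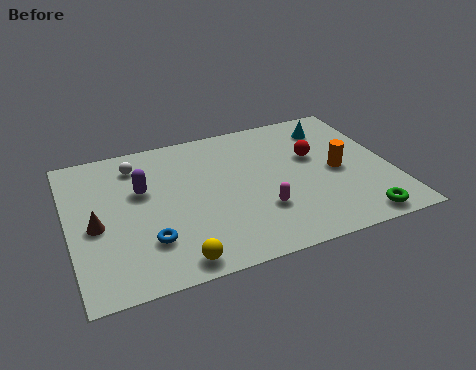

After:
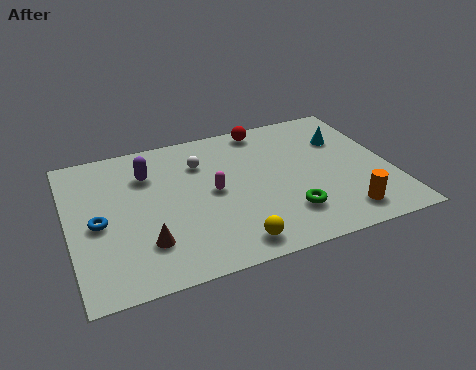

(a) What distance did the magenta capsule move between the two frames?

2.4

From (7.3, 2.6) to (5.6, 4.3), the magenta capsule covered √(1.7² + 1.7²) ≈ 2.4 units.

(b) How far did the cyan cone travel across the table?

1.0

From (10.6, 6.8) to (11.0, 5.9), the cyan cone covered √(0.4² + 0.9²) ≈ 1.0 units.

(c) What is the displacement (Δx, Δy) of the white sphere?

(2.5, -0.7)

The white sphere started near (2.8, 6.9) and ended near (5.3, 6.2).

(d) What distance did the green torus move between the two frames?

2.9

The green torus was near (10.9, 0.9) before and (8.3, 2.1) after, so it travelled √(2.6² + 1.2²) ≈ 2.9 units.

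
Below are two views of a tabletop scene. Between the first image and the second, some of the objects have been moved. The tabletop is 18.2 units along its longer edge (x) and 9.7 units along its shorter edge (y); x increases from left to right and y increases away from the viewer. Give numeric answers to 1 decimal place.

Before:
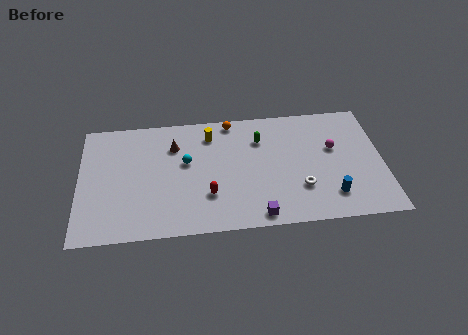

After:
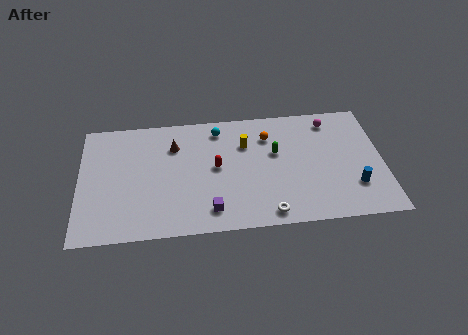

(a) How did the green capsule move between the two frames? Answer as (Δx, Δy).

(0.9, -1.2)

The green capsule was at about (10.9, 7.1) and moved to about (11.8, 5.9).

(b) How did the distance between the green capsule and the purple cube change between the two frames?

-0.3

Before: roughly 6.1 units apart; after: 5.8. That's 0.3 units closer together.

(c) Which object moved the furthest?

the cyan sphere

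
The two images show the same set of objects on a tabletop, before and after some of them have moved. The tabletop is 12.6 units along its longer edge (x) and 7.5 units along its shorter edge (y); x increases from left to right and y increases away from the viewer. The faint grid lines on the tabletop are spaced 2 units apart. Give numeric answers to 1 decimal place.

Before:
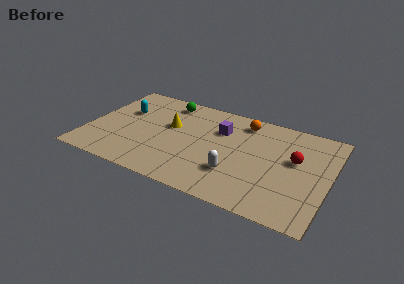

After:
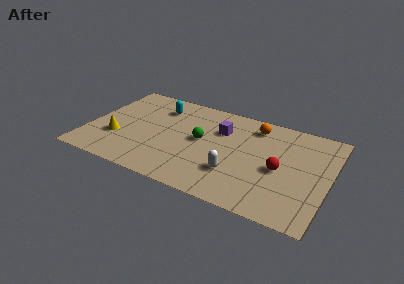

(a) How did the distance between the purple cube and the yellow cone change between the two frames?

+3.2

They were about 2.7 units apart before and 5.9 after — 3.2 units further apart.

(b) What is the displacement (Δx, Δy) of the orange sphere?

(0.6, -0.1)

The orange sphere started near (7.9, 6.3) and ended near (8.5, 6.2).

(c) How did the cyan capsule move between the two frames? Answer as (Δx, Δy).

(1.7, 1.0)

The cyan capsule started near (1.7, 4.8) and ended near (3.4, 5.8).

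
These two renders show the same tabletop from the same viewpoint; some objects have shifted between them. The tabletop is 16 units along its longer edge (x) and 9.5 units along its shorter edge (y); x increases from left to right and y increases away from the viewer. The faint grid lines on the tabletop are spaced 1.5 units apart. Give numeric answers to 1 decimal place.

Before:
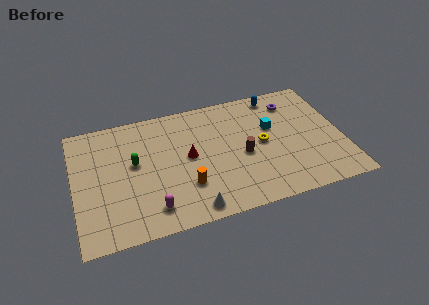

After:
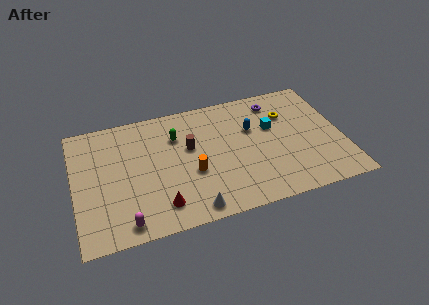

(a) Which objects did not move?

the white cone and the cyan cube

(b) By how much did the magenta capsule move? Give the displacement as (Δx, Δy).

(-1.6, -0.6)

The magenta capsule started near (4.4, 1.7) and ended near (2.8, 1.1).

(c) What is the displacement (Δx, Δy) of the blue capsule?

(-1.7, -2.3)

From the two frames, the blue capsule sits at roughly (12.4, 8.4) before and (10.7, 6.1) after.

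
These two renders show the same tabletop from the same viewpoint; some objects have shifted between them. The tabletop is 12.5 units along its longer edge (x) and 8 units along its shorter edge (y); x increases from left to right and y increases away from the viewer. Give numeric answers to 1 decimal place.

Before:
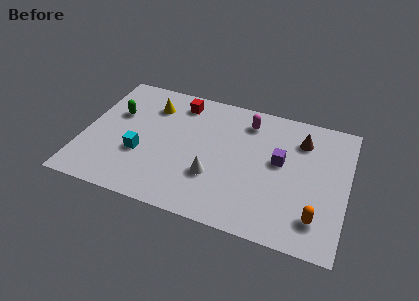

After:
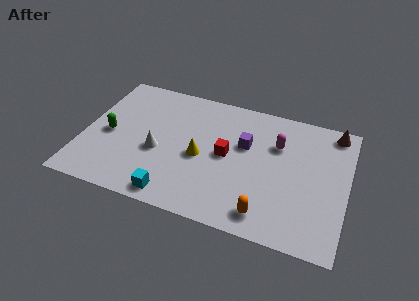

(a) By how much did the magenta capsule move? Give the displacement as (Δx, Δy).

(1.5, -1.0)

The magenta capsule was at about (7.6, 6.5) and moved to about (9.1, 5.5).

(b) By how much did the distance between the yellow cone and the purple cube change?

-4.1

They were about 6.5 units apart before and 2.4 after — 4.1 units closer together.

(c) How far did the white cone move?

2.8

The white cone moved from about (6.3, 2.6) to (3.6, 3.3), a distance of √(2.7² + 0.7²) ≈ 2.8.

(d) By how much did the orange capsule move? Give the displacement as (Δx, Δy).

(-2.3, -0.5)

From the two frames, the orange capsule sits at roughly (11.2, 1.7) before and (8.9, 1.2) after.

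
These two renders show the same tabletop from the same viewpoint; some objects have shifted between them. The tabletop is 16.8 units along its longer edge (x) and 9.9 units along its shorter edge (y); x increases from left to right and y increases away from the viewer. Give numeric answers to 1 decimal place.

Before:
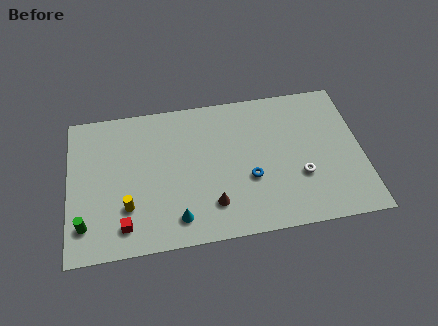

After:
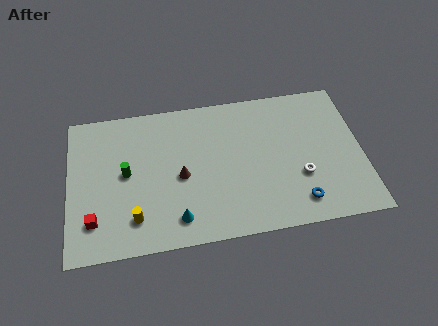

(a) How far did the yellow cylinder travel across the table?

0.9

From (3.3, 2.9) to (3.7, 2.1), the yellow cylinder covered √(0.4² + 0.8²) ≈ 0.9 units.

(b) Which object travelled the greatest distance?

the green cylinder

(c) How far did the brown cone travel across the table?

2.8

From (8.1, 2.3) to (6.4, 4.5), the brown cone covered √(1.7² + 2.2²) ≈ 2.8 units.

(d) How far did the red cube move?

1.8

From (3.1, 1.7) to (1.4, 2.3), the red cube covered √(1.7² + 0.6²) ≈ 1.8 units.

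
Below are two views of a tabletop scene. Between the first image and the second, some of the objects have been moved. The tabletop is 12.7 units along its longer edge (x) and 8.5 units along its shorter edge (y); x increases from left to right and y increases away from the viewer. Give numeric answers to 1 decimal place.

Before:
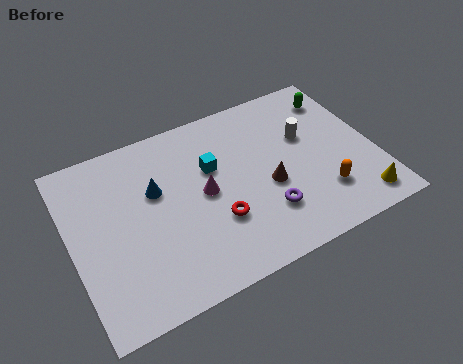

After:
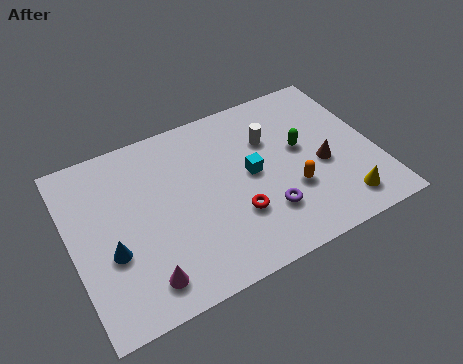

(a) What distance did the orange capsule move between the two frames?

1.4

The orange capsule was near (10.2, 2.2) before and (9.0, 2.9) after, so it travelled √(1.2² + 0.7²) ≈ 1.4 units.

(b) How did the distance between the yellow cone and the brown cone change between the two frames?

-1.9

Before: roughly 4.2 units apart; after: 2.3. That's 1.9 units closer together.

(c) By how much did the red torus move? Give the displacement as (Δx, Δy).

(0.8, -0.1)

The red torus started near (5.8, 2.8) and ended near (6.6, 2.7).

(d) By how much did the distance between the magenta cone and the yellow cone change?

+1.5

They were about 6.8 units apart before and 8.3 after — 1.5 units further apart.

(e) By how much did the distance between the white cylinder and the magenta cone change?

+2.8

The distance was about 4.6 in the first image and 7.4 in the second, so they moved 2.8 units further apart.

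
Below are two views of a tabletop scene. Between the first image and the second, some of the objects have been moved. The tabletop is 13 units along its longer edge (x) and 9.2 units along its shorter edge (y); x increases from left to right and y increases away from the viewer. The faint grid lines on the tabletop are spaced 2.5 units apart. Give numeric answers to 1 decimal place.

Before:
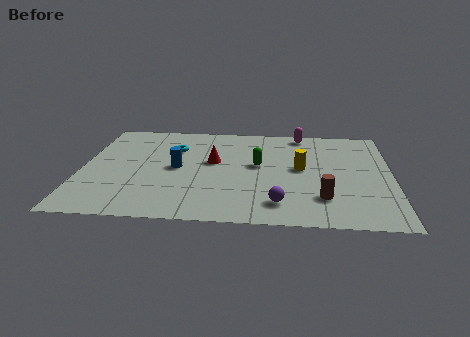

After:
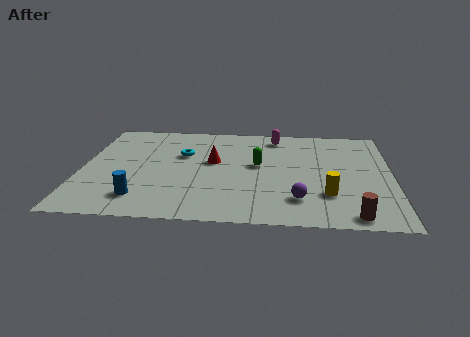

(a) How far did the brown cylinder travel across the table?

1.8

The brown cylinder was near (10.1, 2.3) before and (11.3, 0.9) after, so it travelled √(1.2² + 1.4²) ≈ 1.8 units.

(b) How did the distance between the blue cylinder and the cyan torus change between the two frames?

+2.6

Before: roughly 1.8 units apart; after: 4.4. That's 2.6 units further apart.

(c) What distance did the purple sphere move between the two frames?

0.9

The purple sphere moved from about (8.3, 1.7) to (9.1, 2.1), a distance of √(0.8² + 0.4²) ≈ 0.9.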